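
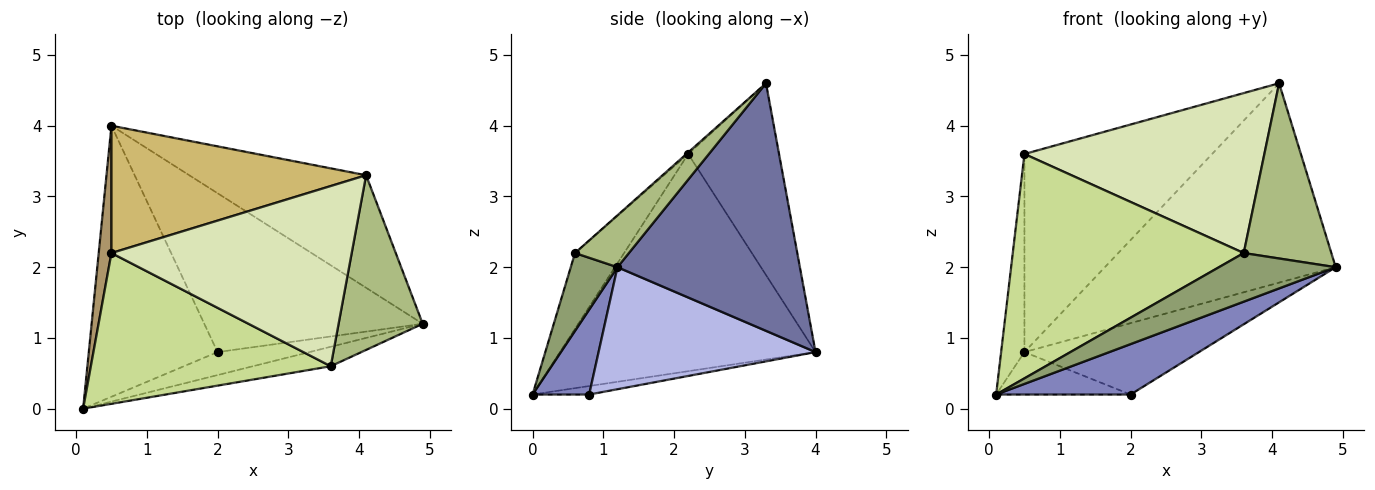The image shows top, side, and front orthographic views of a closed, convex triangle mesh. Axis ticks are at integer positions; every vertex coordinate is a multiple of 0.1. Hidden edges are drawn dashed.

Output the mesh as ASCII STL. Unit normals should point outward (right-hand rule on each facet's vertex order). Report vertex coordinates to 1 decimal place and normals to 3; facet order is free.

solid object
 facet normal 0.567 0.717 -0.405
  outer loop
   vertex 4.1 3.3 4.6
   vertex 4.9 1.2 2.0
   vertex 0.5 4.0 0.8
  endloop
 endfacet
 facet normal 0.358 -0.850 -0.388
  outer loop
   vertex 2.0 0.8 0.2
   vertex 4.9 1.2 2.0
   vertex 0.1 0.0 0.2
  endloop
 endfacet
 facet normal -0.065 0.154 -0.986
  outer loop
   vertex 2.0 0.8 0.2
   vertex 0.1 0.0 0.2
   vertex 0.5 4.0 0.8
  endloop
 endfacet
 facet normal 0.454 0.365 -0.813
  outer loop
   vertex 2.0 0.8 0.2
   vertex 0.5 4.0 0.8
   vertex 4.9 1.2 2.0
  endloop
 endfacet
 facet normal 0.348 -0.870 -0.348
  outer loop
   vertex 3.6 0.6 2.2
   vertex 0.1 0.0 0.2
   vertex 4.9 1.2 2.0
  endloop
 endfacet
 facet normal 0.399 -0.649 0.647
  outer loop
   vertex 3.6 0.6 2.2
   vertex 4.9 1.2 2.0
   vertex 4.1 3.3 4.6
  endloop
 endfacet
 facet normal -0.174 -0.817 0.549
  outer loop
   vertex 0.5 2.2 3.6
   vertex 0.1 0.0 0.2
   vertex 3.6 0.6 2.2
  endloop
 endfacet
 facet normal -0.005 -0.664 0.748
  outer loop
   vertex 0.5 2.2 3.6
   vertex 3.6 0.6 2.2
   vertex 4.1 3.3 4.6
  endloop
 endfacet
 facet normal -0.994 0.091 0.058
  outer loop
   vertex 0.5 2.2 3.6
   vertex 0.5 4.0 0.8
   vertex 0.1 0.0 0.2
  endloop
 endfacet
 facet normal -0.377 0.779 0.501
  outer loop
   vertex 0.5 2.2 3.6
   vertex 4.1 3.3 4.6
   vertex 0.5 4.0 0.8
  endloop
 endfacet
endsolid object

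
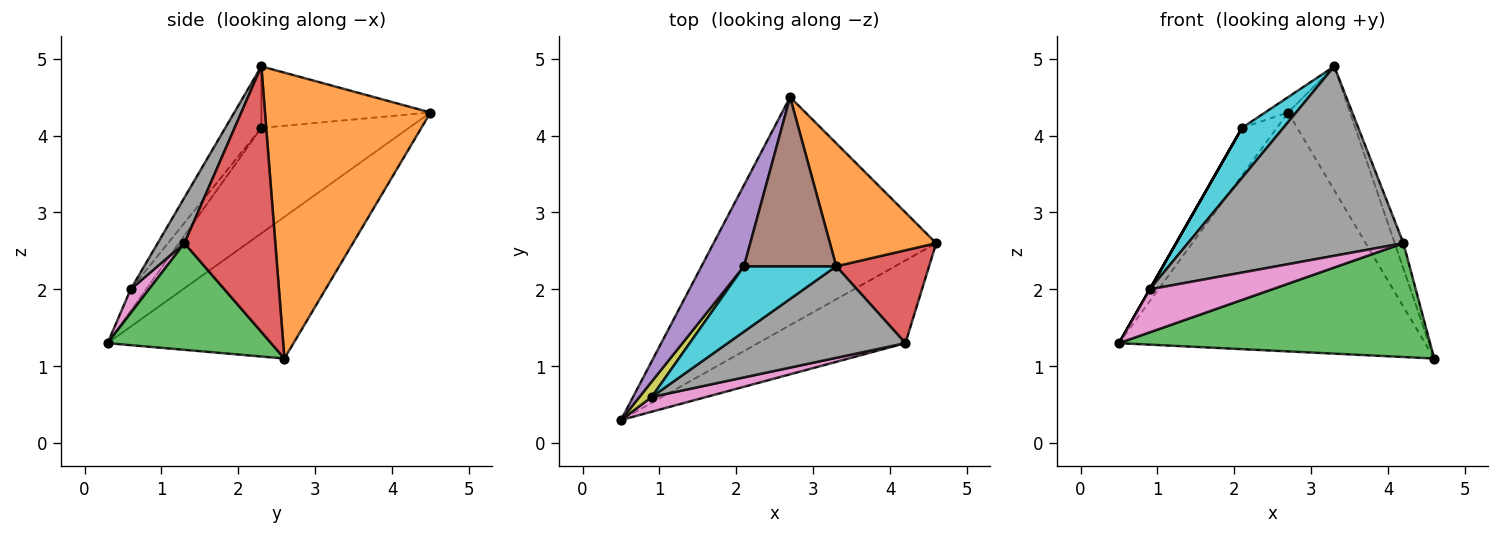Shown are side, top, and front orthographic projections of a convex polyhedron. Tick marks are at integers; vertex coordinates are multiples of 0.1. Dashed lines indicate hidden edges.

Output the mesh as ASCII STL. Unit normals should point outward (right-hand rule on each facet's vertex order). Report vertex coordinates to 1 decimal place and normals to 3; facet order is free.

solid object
 facet normal -0.402 0.662 -0.632
  outer loop
   vertex 2.7 4.5 4.3
   vertex 4.6 2.6 1.1
   vertex 0.5 0.3 1.3
  endloop
 endfacet
 facet normal 0.885 0.331 0.329
  outer loop
   vertex 3.3 2.3 4.9
   vertex 4.6 2.6 1.1
   vertex 2.7 4.5 4.3
  endloop
 endfacet
 facet normal 0.391 -0.745 -0.541
  outer loop
   vertex 4.2 1.3 2.6
   vertex 0.5 0.3 1.3
   vertex 4.6 2.6 1.1
  endloop
 endfacet
 facet normal 0.940 0.090 0.329
  outer loop
   vertex 4.2 1.3 2.6
   vertex 4.6 2.6 1.1
   vertex 3.3 2.3 4.9
  endloop
 endfacet
 facet normal -0.906 0.214 0.365
  outer loop
   vertex 2.1 2.3 4.1
   vertex 2.7 4.5 4.3
   vertex 0.5 0.3 1.3
  endloop
 endfacet
 facet normal -0.553 0.075 0.830
  outer loop
   vertex 2.1 2.3 4.1
   vertex 3.3 2.3 4.9
   vertex 2.7 4.5 4.3
  endloop
 endfacet
 facet normal 0.140 -0.937 0.321
  outer loop
   vertex 0.9 0.6 2.0
   vertex 0.5 0.3 1.3
   vertex 4.2 1.3 2.6
  endloop
 endfacet
 facet normal 0.111 -0.895 0.433
  outer loop
   vertex 0.9 0.6 2.0
   vertex 4.2 1.3 2.6
   vertex 3.3 2.3 4.9
  endloop
 endfacet
 facet normal -0.868 0.000 0.496
  outer loop
   vertex 0.9 0.6 2.0
   vertex 2.1 2.3 4.1
   vertex 0.5 0.3 1.3
  endloop
 endfacet
 facet normal -0.468 -0.537 0.702
  outer loop
   vertex 0.9 0.6 2.0
   vertex 3.3 2.3 4.9
   vertex 2.1 2.3 4.1
  endloop
 endfacet
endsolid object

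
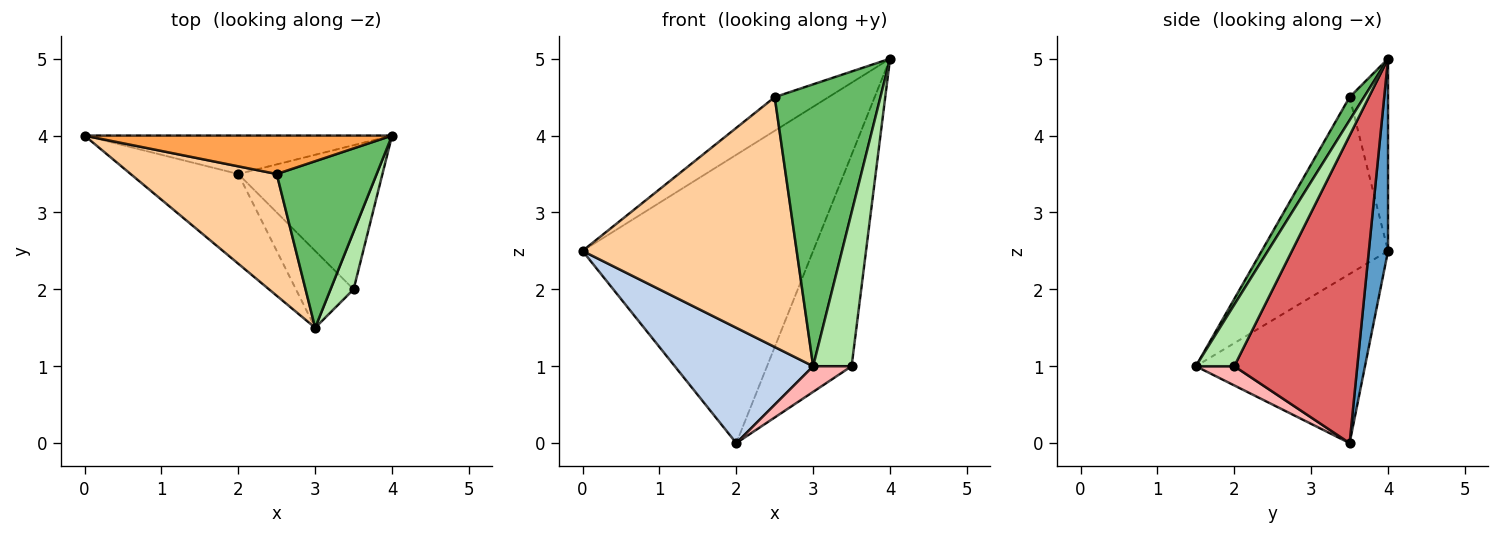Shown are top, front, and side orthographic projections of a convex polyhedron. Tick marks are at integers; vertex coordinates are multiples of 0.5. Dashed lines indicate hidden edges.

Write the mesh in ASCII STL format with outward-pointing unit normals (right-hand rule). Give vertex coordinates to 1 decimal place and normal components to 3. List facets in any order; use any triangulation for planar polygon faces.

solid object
 facet normal 0.082 0.988 -0.132
  outer loop
   vertex 2.0 3.5 0.0
   vertex 0.0 4.0 2.5
   vertex 4.0 4.0 5.0
  endloop
 endfacet
 facet normal -0.694 -0.568 -0.442
  outer loop
   vertex 2.0 3.5 0.0
   vertex 3.0 1.5 1.0
   vertex 0.0 4.0 2.5
  endloop
 endfacet
 facet normal -0.426 0.596 0.681
  outer loop
   vertex 2.5 3.5 4.5
   vertex 4.0 4.0 5.0
   vertex 0.0 4.0 2.5
  endloop
 endfacet
 facet normal -0.468 -0.794 0.387
  outer loop
   vertex 2.5 3.5 4.5
   vertex 0.0 4.0 2.5
   vertex 3.0 1.5 1.0
  endloop
 endfacet
 facet normal 0.117 -0.855 0.505
  outer loop
   vertex 2.5 3.5 4.5
   vertex 3.0 1.5 1.0
   vertex 4.0 4.0 5.0
  endloop
 endfacet
 facet normal 0.683 -0.683 0.256
  outer loop
   vertex 3.5 2.0 1.0
   vertex 4.0 4.0 5.0
   vertex 3.0 1.5 1.0
  endloop
 endfacet
 facet normal 0.769 0.528 -0.360
  outer loop
   vertex 3.5 2.0 1.0
   vertex 2.0 3.5 0.0
   vertex 4.0 4.0 5.0
  endloop
 endfacet
 facet normal 0.302 -0.302 -0.905
  outer loop
   vertex 3.5 2.0 1.0
   vertex 3.0 1.5 1.0
   vertex 2.0 3.5 0.0
  endloop
 endfacet
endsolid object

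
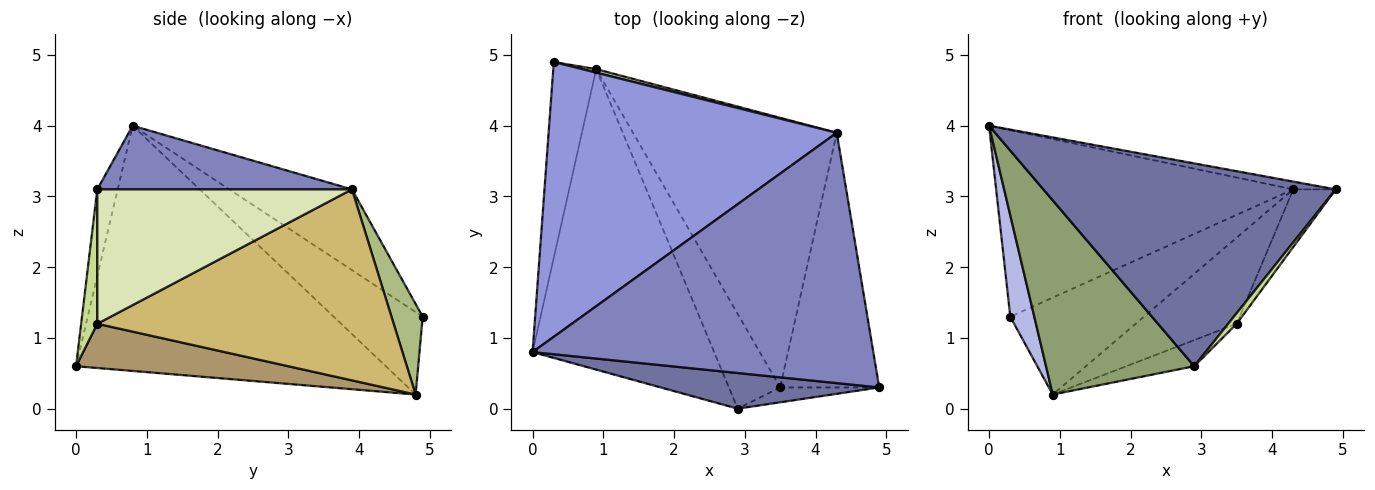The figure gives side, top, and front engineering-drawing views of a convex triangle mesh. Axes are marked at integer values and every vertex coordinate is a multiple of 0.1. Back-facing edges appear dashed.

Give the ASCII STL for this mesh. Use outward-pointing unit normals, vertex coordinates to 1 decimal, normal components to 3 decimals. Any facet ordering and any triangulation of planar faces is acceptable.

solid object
 facet normal -0.069 -0.983 0.173
  outer loop
   vertex 2.9 0.0 0.6
   vertex 4.9 0.3 3.1
   vertex 0.0 0.8 4.0
  endloop
 endfacet
 facet normal 0.184 0.031 0.983
  outer loop
   vertex 4.3 3.9 3.1
   vertex 0.0 0.8 4.0
   vertex 4.9 0.3 3.1
  endloop
 endfacet
 facet normal -0.226 0.547 0.806
  outer loop
   vertex 4.3 3.9 3.1
   vertex 0.3 4.9 1.3
   vertex 0.0 0.8 4.0
  endloop
 endfacet
 facet normal -0.863 -0.233 -0.449
  outer loop
   vertex 0.9 4.8 0.2
   vertex 0.0 0.8 4.0
   vertex 0.3 4.9 1.3
  endloop
 endfacet
 facet normal -0.750 -0.359 -0.555
  outer loop
   vertex 0.9 4.8 0.2
   vertex 2.9 0.0 0.6
   vertex 0.0 0.8 4.0
  endloop
 endfacet
 facet normal 0.227 0.973 0.036
  outer loop
   vertex 0.9 4.8 0.2
   vertex 0.3 4.9 1.3
   vertex 4.3 3.9 3.1
  endloop
 endfacet
 facet normal 0.741 -0.390 -0.546
  outer loop
   vertex 3.5 0.3 1.2
   vertex 4.9 0.3 3.1
   vertex 2.9 0.0 0.6
  endloop
 endfacet
 facet normal 0.798 0.133 -0.588
  outer loop
   vertex 3.5 0.3 1.2
   vertex 4.3 3.9 3.1
   vertex 4.9 0.3 3.1
  endloop
 endfacet
 facet normal 0.639 0.205 -0.741
  outer loop
   vertex 3.5 0.3 1.2
   vertex 2.9 0.0 0.6
   vertex 0.9 4.8 0.2
  endloop
 endfacet
 facet normal 0.666 0.227 -0.710
  outer loop
   vertex 3.5 0.3 1.2
   vertex 0.9 4.8 0.2
   vertex 4.3 3.9 3.1
  endloop
 endfacet
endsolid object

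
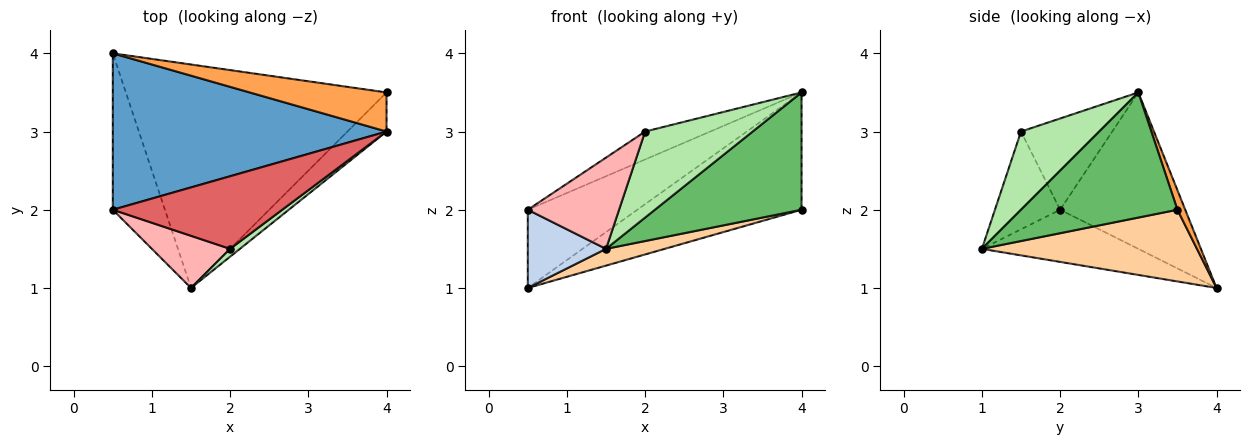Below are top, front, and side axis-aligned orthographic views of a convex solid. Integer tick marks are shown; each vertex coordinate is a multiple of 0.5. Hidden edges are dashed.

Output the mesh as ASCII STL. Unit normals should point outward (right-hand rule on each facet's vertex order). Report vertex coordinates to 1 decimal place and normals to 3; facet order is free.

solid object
 facet normal -0.455 0.398 0.796
  outer loop
   vertex 0.5 2.0 2.0
   vertex 4.0 3.0 3.5
   vertex 0.5 4.0 1.0
  endloop
 endfacet
 facet normal -0.667 -0.333 -0.667
  outer loop
   vertex 0.5 2.0 2.0
   vertex 0.5 4.0 1.0
   vertex 1.5 1.0 1.5
  endloop
 endfacet
 facet normal 0.045 0.948 0.316
  outer loop
   vertex 4.0 3.5 2.0
   vertex 0.5 4.0 1.0
   vertex 4.0 3.0 3.5
  endloop
 endfacet
 facet normal 0.264 -0.072 -0.962
  outer loop
   vertex 4.0 3.5 2.0
   vertex 1.5 1.0 1.5
   vertex 0.5 4.0 1.0
  endloop
 endfacet
 facet normal 0.711 -0.667 -0.222
  outer loop
   vertex 4.0 3.5 2.0
   vertex 4.0 3.0 3.5
   vertex 1.5 1.0 1.5
  endloop
 endfacet
 facet normal 0.587 -0.807 0.073
  outer loop
   vertex 2.0 1.5 3.0
   vertex 1.5 1.0 1.5
   vertex 4.0 3.0 3.5
  endloop
 endfacet
 facet normal -0.449 0.321 0.834
  outer loop
   vertex 2.0 1.5 3.0
   vertex 4.0 3.0 3.5
   vertex 0.5 2.0 2.0
  endloop
 endfacet
 facet normal -0.527 -0.738 0.422
  outer loop
   vertex 2.0 1.5 3.0
   vertex 0.5 2.0 2.0
   vertex 1.5 1.0 1.5
  endloop
 endfacet
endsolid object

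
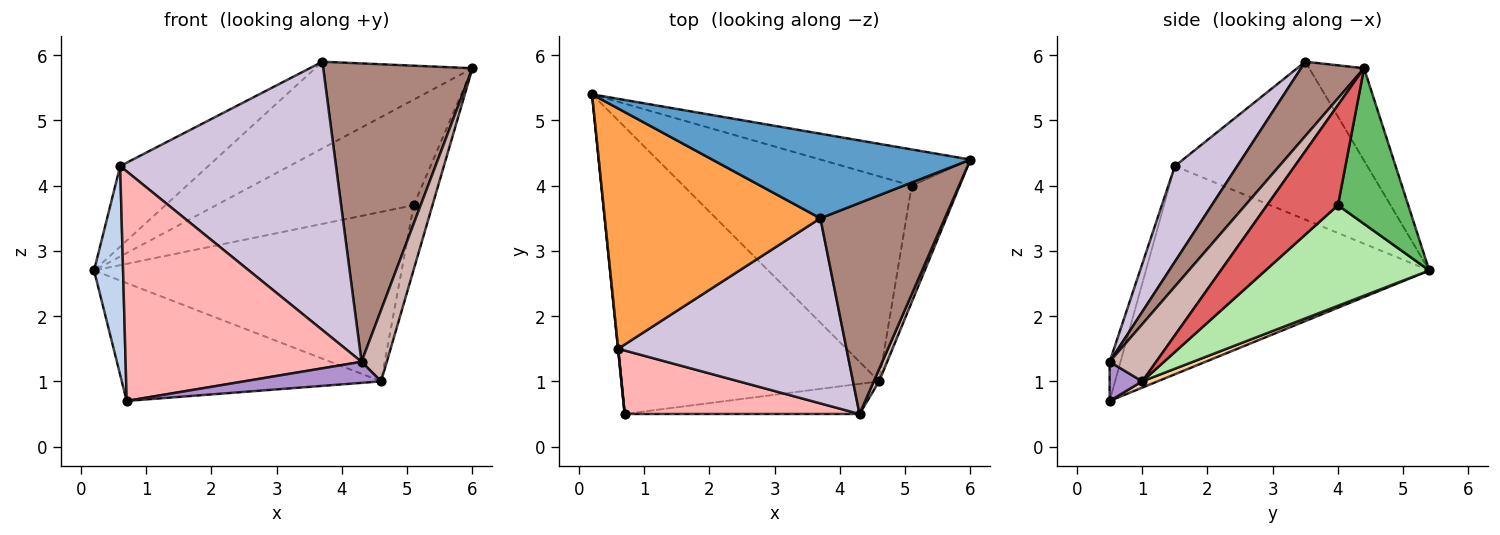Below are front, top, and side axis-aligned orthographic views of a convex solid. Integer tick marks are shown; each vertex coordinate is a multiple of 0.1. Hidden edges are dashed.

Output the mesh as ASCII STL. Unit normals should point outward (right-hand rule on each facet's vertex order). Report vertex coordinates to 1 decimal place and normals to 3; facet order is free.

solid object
 facet normal -0.242 0.695 0.677
  outer loop
   vertex 3.7 3.5 5.9
   vertex 6.0 4.4 5.8
   vertex 0.2 5.4 2.7
  endloop
 endfacet
 facet normal -0.995 -0.102 0.001
  outer loop
   vertex 0.6 1.5 4.3
   vertex 0.2 5.4 2.7
   vertex 0.7 0.5 0.7
  endloop
 endfacet
 facet normal -0.570 0.261 0.779
  outer loop
   vertex 0.6 1.5 4.3
   vertex 3.7 3.5 5.9
   vertex 0.2 5.4 2.7
  endloop
 endfacet
 facet normal 0.022 0.380 -0.925
  outer loop
   vertex 4.6 1.0 1.0
   vertex 0.7 0.5 0.7
   vertex 0.2 5.4 2.7
  endloop
 endfacet
 facet normal 0.319 0.897 -0.307
  outer loop
   vertex 5.1 4.0 3.7
   vertex 0.2 5.4 2.7
   vertex 6.0 4.4 5.8
  endloop
 endfacet
 facet normal 0.321 0.603 -0.730
  outer loop
   vertex 5.1 4.0 3.7
   vertex 4.6 1.0 1.0
   vertex 0.2 5.4 2.7
  endloop
 endfacet
 facet normal 0.877 0.232 -0.420
  outer loop
   vertex 5.1 4.0 3.7
   vertex 6.0 4.4 5.8
   vertex 4.6 1.0 1.0
  endloop
 endfacet
 facet normal -0.044 -0.963 0.266
  outer loop
   vertex 4.3 0.5 1.3
   vertex 0.6 1.5 4.3
   vertex 0.7 0.5 0.7
  endloop
 endfacet
 facet normal 0.135 -0.568 -0.812
  outer loop
   vertex 4.3 0.5 1.3
   vertex 0.7 0.5 0.7
   vertex 4.6 1.0 1.0
  endloop
 endfacet
 facet normal 0.231 -0.801 0.552
  outer loop
   vertex 4.3 0.5 1.3
   vertex 3.7 3.5 5.9
   vertex 0.6 1.5 4.3
  endloop
 endfacet
 facet normal 0.326 -0.772 0.546
  outer loop
   vertex 4.3 0.5 1.3
   vertex 6.0 4.4 5.8
   vertex 3.7 3.5 5.9
  endloop
 endfacet
 facet normal 0.876 -0.476 0.082
  outer loop
   vertex 4.3 0.5 1.3
   vertex 4.6 1.0 1.0
   vertex 6.0 4.4 5.8
  endloop
 endfacet
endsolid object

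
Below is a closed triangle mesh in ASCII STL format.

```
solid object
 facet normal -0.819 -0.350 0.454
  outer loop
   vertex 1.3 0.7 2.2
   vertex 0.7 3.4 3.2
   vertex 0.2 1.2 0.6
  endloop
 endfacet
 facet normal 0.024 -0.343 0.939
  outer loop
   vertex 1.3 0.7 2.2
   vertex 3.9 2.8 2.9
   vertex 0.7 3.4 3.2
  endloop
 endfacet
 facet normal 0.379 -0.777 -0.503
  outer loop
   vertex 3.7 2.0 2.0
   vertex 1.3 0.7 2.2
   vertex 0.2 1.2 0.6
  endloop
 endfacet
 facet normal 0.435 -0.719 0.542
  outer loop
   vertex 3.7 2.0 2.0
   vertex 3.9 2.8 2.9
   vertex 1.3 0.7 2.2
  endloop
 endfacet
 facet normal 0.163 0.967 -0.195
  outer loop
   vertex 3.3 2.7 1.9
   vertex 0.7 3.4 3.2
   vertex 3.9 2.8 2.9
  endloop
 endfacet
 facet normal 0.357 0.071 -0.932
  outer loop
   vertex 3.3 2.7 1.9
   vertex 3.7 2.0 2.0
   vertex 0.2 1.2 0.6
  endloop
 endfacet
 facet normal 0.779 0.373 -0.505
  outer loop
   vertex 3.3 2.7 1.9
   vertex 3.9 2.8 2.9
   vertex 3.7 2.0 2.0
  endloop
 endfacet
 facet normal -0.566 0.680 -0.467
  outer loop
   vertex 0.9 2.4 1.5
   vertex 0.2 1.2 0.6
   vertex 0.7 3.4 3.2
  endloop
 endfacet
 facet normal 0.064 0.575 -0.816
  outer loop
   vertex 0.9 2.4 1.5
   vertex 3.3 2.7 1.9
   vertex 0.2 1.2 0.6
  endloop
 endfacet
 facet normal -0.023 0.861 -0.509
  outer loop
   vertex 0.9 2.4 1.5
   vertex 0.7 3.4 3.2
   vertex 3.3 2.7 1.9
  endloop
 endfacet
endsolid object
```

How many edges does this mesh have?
15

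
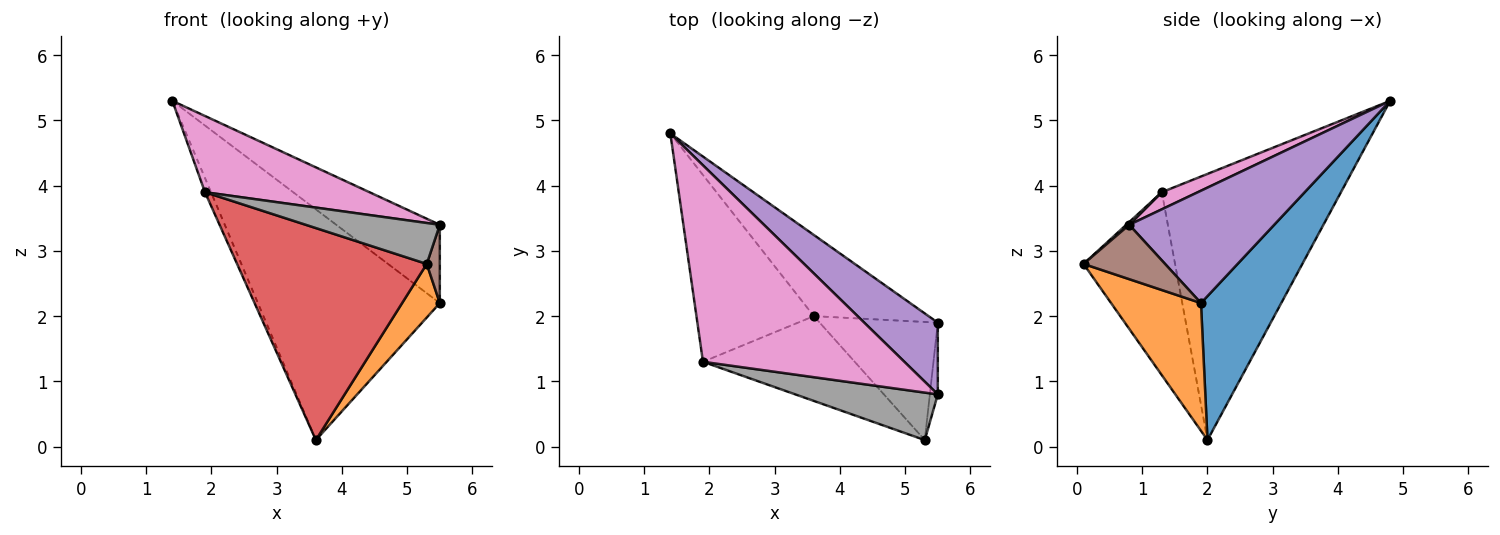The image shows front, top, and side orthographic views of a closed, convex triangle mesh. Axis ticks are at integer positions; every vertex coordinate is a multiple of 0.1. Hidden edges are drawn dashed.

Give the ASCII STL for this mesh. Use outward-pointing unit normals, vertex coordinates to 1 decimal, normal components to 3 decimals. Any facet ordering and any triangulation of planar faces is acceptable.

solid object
 facet normal 0.384 0.871 -0.306
  outer loop
   vertex 3.6 2.0 0.1
   vertex 1.4 4.8 5.3
   vertex 5.5 1.9 2.2
  endloop
 endfacet
 facet normal 0.702 -0.294 -0.649
  outer loop
   vertex 3.6 2.0 0.1
   vertex 5.5 1.9 2.2
   vertex 5.3 0.1 2.8
  endloop
 endfacet
 facet normal -0.914 0.031 -0.403
  outer loop
   vertex 1.9 1.3 3.9
   vertex 1.4 4.8 5.3
   vertex 3.6 2.0 0.1
  endloop
 endfacet
 facet normal -0.409 -0.847 -0.339
  outer loop
   vertex 1.9 1.3 3.9
   vertex 3.6 2.0 0.1
   vertex 5.3 0.1 2.8
  endloop
 endfacet
 facet normal 0.718 0.513 0.470
  outer loop
   vertex 5.5 0.8 3.4
   vertex 5.5 1.9 2.2
   vertex 1.4 4.8 5.3
  endloop
 endfacet
 facet normal 0.977 -0.156 -0.143
  outer loop
   vertex 5.5 0.8 3.4
   vertex 5.3 0.1 2.8
   vertex 5.5 1.9 2.2
  endloop
 endfacet
 facet normal 0.079 -0.360 0.929
  outer loop
   vertex 5.5 0.8 3.4
   vertex 1.4 4.8 5.3
   vertex 1.9 1.3 3.9
  endloop
 endfacet
 facet normal 0.014 -0.653 0.757
  outer loop
   vertex 5.5 0.8 3.4
   vertex 1.9 1.3 3.9
   vertex 5.3 0.1 2.8
  endloop
 endfacet
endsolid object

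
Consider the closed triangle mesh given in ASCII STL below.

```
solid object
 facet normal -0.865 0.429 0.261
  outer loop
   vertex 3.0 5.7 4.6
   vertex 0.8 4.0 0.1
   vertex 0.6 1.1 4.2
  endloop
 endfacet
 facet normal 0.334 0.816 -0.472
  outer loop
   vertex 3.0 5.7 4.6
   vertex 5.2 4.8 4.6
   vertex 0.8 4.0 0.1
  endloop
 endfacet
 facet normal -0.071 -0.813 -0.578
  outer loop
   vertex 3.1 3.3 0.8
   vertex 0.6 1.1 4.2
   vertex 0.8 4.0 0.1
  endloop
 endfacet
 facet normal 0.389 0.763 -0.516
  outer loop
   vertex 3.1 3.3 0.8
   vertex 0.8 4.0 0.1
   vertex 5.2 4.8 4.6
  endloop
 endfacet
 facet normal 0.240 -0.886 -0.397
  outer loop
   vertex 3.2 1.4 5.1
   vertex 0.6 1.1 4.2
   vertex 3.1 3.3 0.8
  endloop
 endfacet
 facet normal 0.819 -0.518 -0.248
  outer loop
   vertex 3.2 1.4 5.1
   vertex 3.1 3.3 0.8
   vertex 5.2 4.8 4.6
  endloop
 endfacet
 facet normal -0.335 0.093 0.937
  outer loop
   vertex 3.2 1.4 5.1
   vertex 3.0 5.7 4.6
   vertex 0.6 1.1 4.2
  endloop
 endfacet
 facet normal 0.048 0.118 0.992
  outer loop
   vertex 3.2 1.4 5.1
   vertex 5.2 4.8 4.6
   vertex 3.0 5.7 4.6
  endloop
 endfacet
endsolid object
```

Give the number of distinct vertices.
6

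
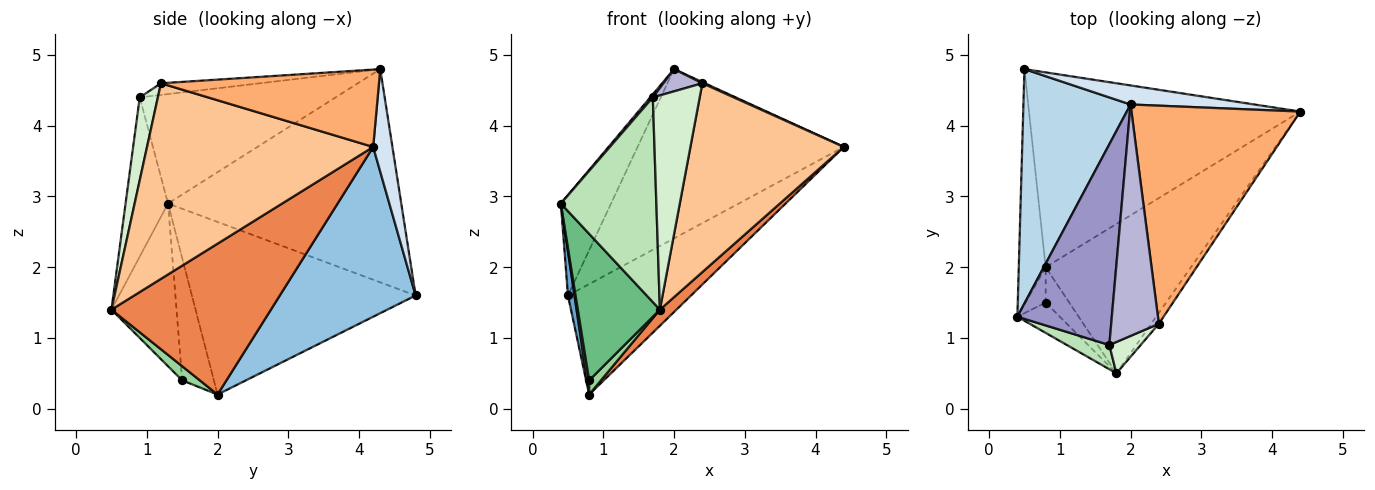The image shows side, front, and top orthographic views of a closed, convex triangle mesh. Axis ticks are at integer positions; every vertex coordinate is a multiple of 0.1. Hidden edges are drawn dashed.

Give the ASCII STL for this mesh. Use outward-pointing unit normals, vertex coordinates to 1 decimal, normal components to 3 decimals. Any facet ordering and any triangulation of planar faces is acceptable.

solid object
 facet normal -0.988 -0.029 -0.154
  outer loop
   vertex 0.8 2.0 0.2
   vertex 0.4 1.3 2.9
   vertex 0.5 4.8 1.6
  endloop
 endfacet
 facet normal 0.478 0.433 -0.764
  outer loop
   vertex 0.8 2.0 0.2
   vertex 0.5 4.8 1.6
   vertex 4.4 4.2 3.7
  endloop
 endfacet
 facet normal -0.878 0.189 0.441
  outer loop
   vertex 2.0 4.3 4.8
   vertex 0.5 4.8 1.6
   vertex 0.4 1.3 2.9
  endloop
 endfacet
 facet normal 0.092 0.989 0.111
  outer loop
   vertex 2.0 4.3 4.8
   vertex 4.4 4.2 3.7
   vertex 0.5 4.8 1.6
  endloop
 endfacet
 facet normal 0.718 -0.075 -0.692
  outer loop
   vertex 1.8 0.5 1.4
   vertex 0.8 2.0 0.2
   vertex 4.4 4.2 3.7
  endloop
 endfacet
 facet normal 0.416 -0.005 0.909
  outer loop
   vertex 2.4 1.2 4.6
   vertex 4.4 4.2 3.7
   vertex 2.0 4.3 4.8
  endloop
 endfacet
 facet normal 0.827 -0.561 -0.032
  outer loop
   vertex 2.4 1.2 4.6
   vertex 1.8 0.5 1.4
   vertex 4.4 4.2 3.7
  endloop
 endfacet
 facet normal -0.985 -0.065 -0.163
  outer loop
   vertex 0.8 1.5 0.4
   vertex 0.4 1.3 2.9
   vertex 0.8 2.0 0.2
  endloop
 endfacet
 facet normal -0.613 -0.773 -0.160
  outer loop
   vertex 0.8 1.5 0.4
   vertex 1.8 0.5 1.4
   vertex 0.4 1.3 2.9
  endloop
 endfacet
 facet normal 0.487 -0.324 -0.811
  outer loop
   vertex 0.8 1.5 0.4
   vertex 0.8 2.0 0.2
   vertex 1.8 0.5 1.4
  endloop
 endfacet
 facet normal -0.404 -0.908 0.108
  outer loop
   vertex 1.7 0.9 4.4
   vertex 0.4 1.3 2.9
   vertex 1.8 0.5 1.4
  endloop
 endfacet
 facet normal 0.357 -0.924 0.135
  outer loop
   vertex 1.7 0.9 4.4
   vertex 1.8 0.5 1.4
   vertex 2.4 1.2 4.6
  endloop
 endfacet
 facet normal -0.757 -0.010 0.653
  outer loop
   vertex 1.7 0.9 4.4
   vertex 2.0 4.3 4.8
   vertex 0.4 1.3 2.9
  endloop
 endfacet
 facet normal -0.237 -0.093 0.967
  outer loop
   vertex 1.7 0.9 4.4
   vertex 2.4 1.2 4.6
   vertex 2.0 4.3 4.8
  endloop
 endfacet
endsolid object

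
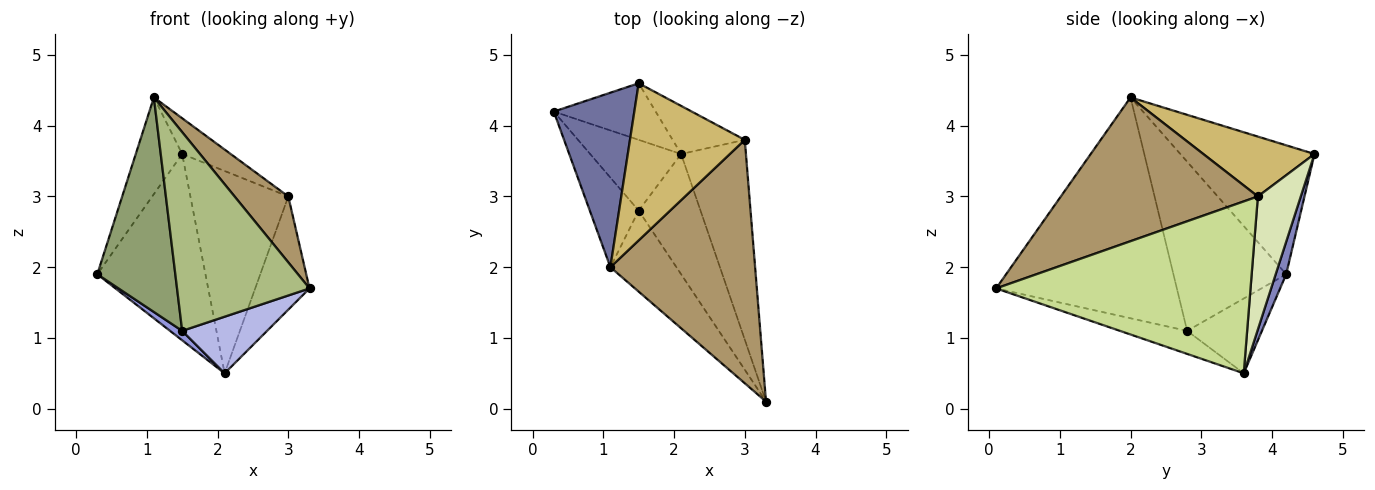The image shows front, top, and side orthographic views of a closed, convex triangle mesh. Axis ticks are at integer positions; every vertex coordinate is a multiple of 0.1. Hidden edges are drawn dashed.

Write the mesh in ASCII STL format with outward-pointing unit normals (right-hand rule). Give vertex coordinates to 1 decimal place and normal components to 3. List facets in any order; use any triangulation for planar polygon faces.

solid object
 facet normal -0.814 0.282 0.508
  outer loop
   vertex 1.1 2.0 4.4
   vertex 1.5 4.6 3.6
   vertex 0.3 4.2 1.9
  endloop
 endfacet
 facet normal 0.092 0.953 -0.289
  outer loop
   vertex 2.1 3.6 0.5
   vertex 0.3 4.2 1.9
   vertex 1.5 4.6 3.6
  endloop
 endfacet
 facet normal -0.632 -0.102 -0.768
  outer loop
   vertex 1.5 2.8 1.1
   vertex 0.3 4.2 1.9
   vertex 2.1 3.6 0.5
  endloop
 endfacet
 facet normal -0.319 -0.403 -0.857
  outer loop
   vertex 1.5 2.8 1.1
   vertex 2.1 3.6 0.5
   vertex 3.3 0.1 1.7
  endloop
 endfacet
 facet normal -0.800 -0.554 -0.231
  outer loop
   vertex 1.5 2.8 1.1
   vertex 1.1 2.0 4.4
   vertex 0.3 4.2 1.9
  endloop
 endfacet
 facet normal -0.784 -0.575 -0.234
  outer loop
   vertex 1.5 2.8 1.1
   vertex 3.3 0.1 1.7
   vertex 1.1 2.0 4.4
  endloop
 endfacet
 facet normal 0.918 0.196 -0.346
  outer loop
   vertex 3.0 3.8 3.0
   vertex 3.3 0.1 1.7
   vertex 2.1 3.6 0.5
  endloop
 endfacet
 facet normal 0.392 0.895 -0.213
  outer loop
   vertex 3.0 3.8 3.0
   vertex 2.1 3.6 0.5
   vertex 1.5 4.6 3.6
  endloop
 endfacet
 facet normal 0.692 -0.189 0.697
  outer loop
   vertex 3.0 3.8 3.0
   vertex 1.1 2.0 4.4
   vertex 3.3 0.1 1.7
  endloop
 endfacet
 facet normal 0.453 0.198 0.869
  outer loop
   vertex 3.0 3.8 3.0
   vertex 1.5 4.6 3.6
   vertex 1.1 2.0 4.4
  endloop
 endfacet
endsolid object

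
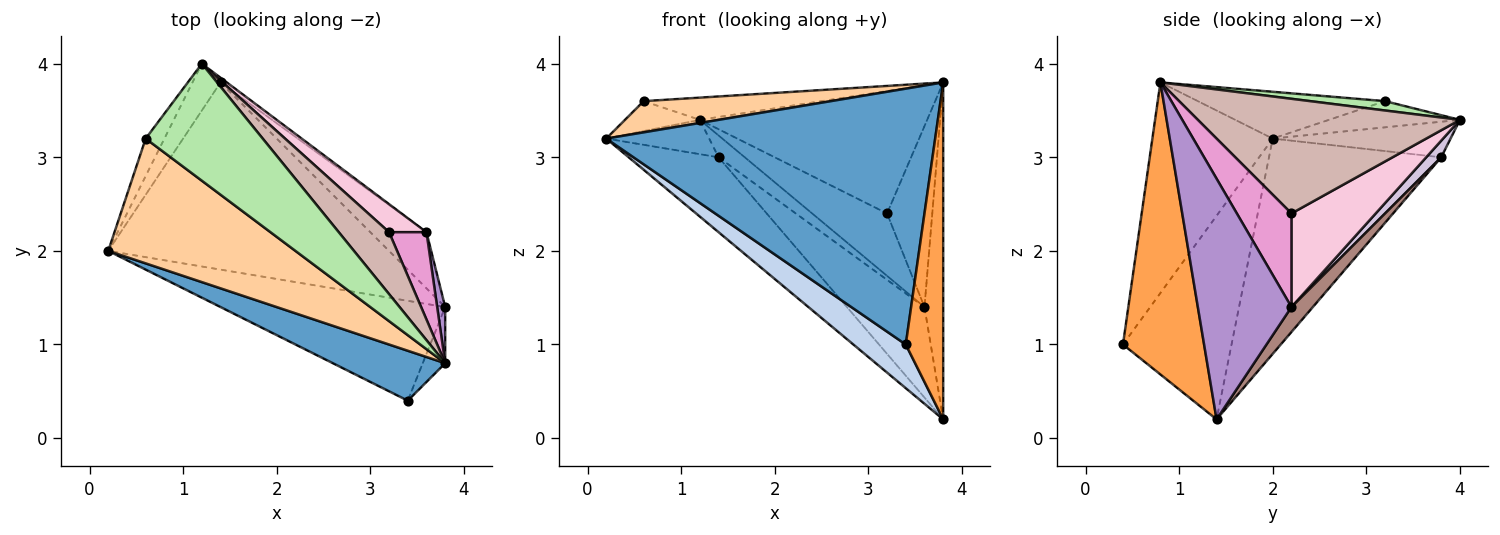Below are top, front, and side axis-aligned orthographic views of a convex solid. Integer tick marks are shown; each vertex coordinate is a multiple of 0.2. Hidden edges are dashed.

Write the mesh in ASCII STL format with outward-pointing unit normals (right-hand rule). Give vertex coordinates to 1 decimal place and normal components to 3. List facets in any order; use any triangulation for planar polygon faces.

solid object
 facet normal -0.338 -0.924 0.180
  outer loop
   vertex 3.4 0.4 1.0
   vertex 3.8 0.8 3.8
   vertex 0.2 2.0 3.2
  endloop
 endfacet
 facet normal -0.639 -0.308 -0.705
  outer loop
   vertex 3.4 0.4 1.0
   vertex 0.2 2.0 3.2
   vertex 3.8 1.4 0.2
  endloop
 endfacet
 facet normal 0.906 -0.418 -0.070
  outer loop
   vertex 3.4 0.4 1.0
   vertex 3.8 1.4 0.2
   vertex 3.8 0.8 3.8
  endloop
 endfacet
 facet normal -0.236 -0.236 0.943
  outer loop
   vertex 0.6 3.2 3.6
   vertex 0.2 2.0 3.2
   vertex 3.8 0.8 3.8
  endloop
 endfacet
 facet normal -0.738 0.422 -0.527
  outer loop
   vertex 0.6 3.2 3.6
   vertex 1.2 4.0 3.4
   vertex 0.2 2.0 3.2
  endloop
 endfacet
 facet normal 0.078 0.186 0.979
  outer loop
   vertex 0.6 3.2 3.6
   vertex 3.8 0.8 3.8
   vertex 1.2 4.0 3.4
  endloop
 endfacet
 facet normal -0.715 0.414 -0.564
  outer loop
   vertex 1.4 3.8 3.0
   vertex 0.2 2.0 3.2
   vertex 1.2 4.0 3.4
  endloop
 endfacet
 facet normal -0.580 0.303 -0.756
  outer loop
   vertex 1.4 3.8 3.0
   vertex 3.8 1.4 0.2
   vertex 0.2 2.0 3.2
  endloop
 endfacet
 facet normal 0.980 0.196 0.033
  outer loop
   vertex 3.6 2.2 1.4
   vertex 3.8 0.8 3.8
   vertex 3.8 1.4 0.2
  endloop
 endfacet
 facet normal 0.488 0.854 -0.183
  outer loop
   vertex 3.6 2.2 1.4
   vertex 1.4 3.8 3.0
   vertex 1.2 4.0 3.4
  endloop
 endfacet
 facet normal 0.228 0.827 -0.513
  outer loop
   vertex 3.6 2.2 1.4
   vertex 3.8 1.4 0.2
   vertex 1.4 3.8 3.0
  endloop
 endfacet
 facet normal 0.717 0.622 0.315
  outer loop
   vertex 3.2 2.2 2.4
   vertex 1.2 4.0 3.4
   vertex 3.8 0.8 3.8
  endloop
 endfacet
 facet normal 0.736 0.610 0.294
  outer loop
   vertex 3.2 2.2 2.4
   vertex 3.8 0.8 3.8
   vertex 3.6 2.2 1.4
  endloop
 endfacet
 facet normal 0.716 0.637 0.286
  outer loop
   vertex 3.2 2.2 2.4
   vertex 3.6 2.2 1.4
   vertex 1.2 4.0 3.4
  endloop
 endfacet
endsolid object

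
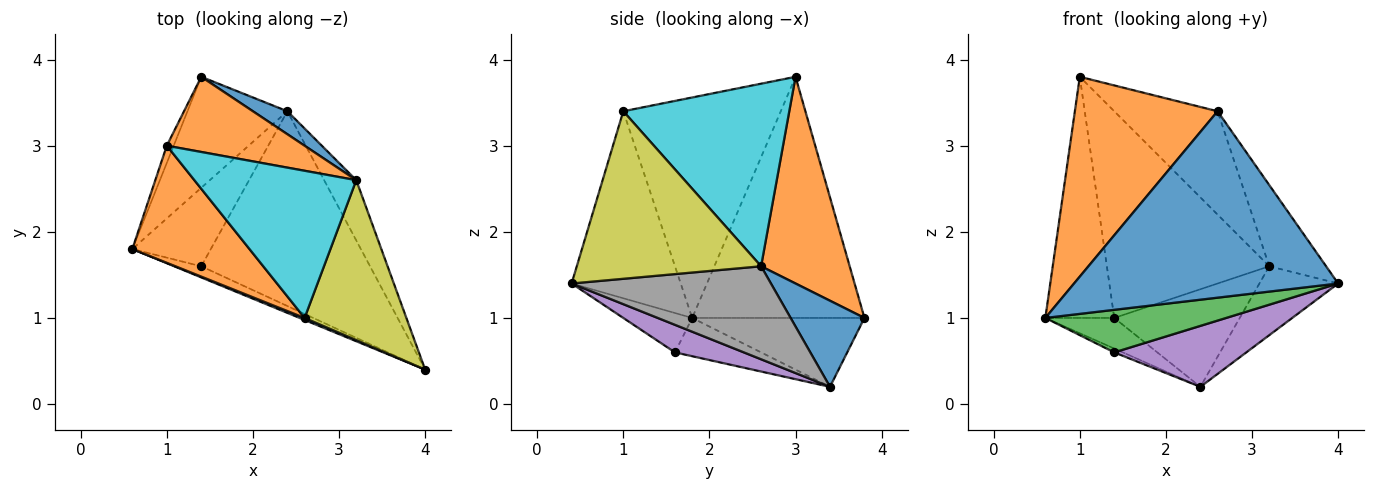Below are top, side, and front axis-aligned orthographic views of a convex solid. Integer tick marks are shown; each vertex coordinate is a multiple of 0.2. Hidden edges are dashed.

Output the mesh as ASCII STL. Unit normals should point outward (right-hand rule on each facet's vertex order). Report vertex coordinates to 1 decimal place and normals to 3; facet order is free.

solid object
 facet normal -0.382 -0.924 0.010
  outer loop
   vertex 2.6 1.0 3.4
   vertex 0.6 1.8 1.0
   vertex 4.0 0.4 1.4
  endloop
 endfacet
 facet normal -0.689 -0.625 0.366
  outer loop
   vertex 2.6 1.0 3.4
   vertex 1.0 3.0 3.8
   vertex 0.6 1.8 1.0
  endloop
 endfacet
 facet normal -0.346 -0.908 -0.238
  outer loop
   vertex 1.4 1.6 0.6
   vertex 4.0 0.4 1.4
   vertex 0.6 1.8 1.0
  endloop
 endfacet
 facet normal -0.438 0.044 -0.898
  outer loop
   vertex 1.4 1.6 0.6
   vertex 0.6 1.8 1.0
   vertex 2.4 3.4 0.2
  endloop
 endfacet
 facet normal 0.154 -0.295 -0.943
  outer loop
   vertex 1.4 1.6 0.6
   vertex 2.4 3.4 0.2
   vertex 4.0 0.4 1.4
  endloop
 endfacet
 facet normal -0.554 0.221 -0.803
  outer loop
   vertex 1.4 3.8 1.0
   vertex 2.4 3.4 0.2
   vertex 0.6 1.8 1.0
  endloop
 endfacet
 facet normal -0.928 0.371 -0.027
  outer loop
   vertex 1.4 3.8 1.0
   vertex 0.6 1.8 1.0
   vertex 1.0 3.0 3.8
  endloop
 endfacet
 facet normal 0.885 0.350 -0.306
  outer loop
   vertex 3.2 2.6 1.6
   vertex 4.0 0.4 1.4
   vertex 2.4 3.4 0.2
  endloop
 endfacet
 facet normal 0.826 0.255 0.502
  outer loop
   vertex 3.2 2.6 1.6
   vertex 2.6 1.0 3.4
   vertex 4.0 0.4 1.4
  endloop
 endfacet
 facet normal 0.678 0.422 0.601
  outer loop
   vertex 3.2 2.6 1.6
   vertex 1.0 3.0 3.8
   vertex 2.6 1.0 3.4
  endloop
 endfacet
 facet normal 0.497 0.845 0.199
  outer loop
   vertex 3.2 2.6 1.6
   vertex 2.4 3.4 0.2
   vertex 1.4 3.8 1.0
  endloop
 endfacet
 facet normal 0.456 0.836 0.304
  outer loop
   vertex 3.2 2.6 1.6
   vertex 1.4 3.8 1.0
   vertex 1.0 3.0 3.8
  endloop
 endfacet
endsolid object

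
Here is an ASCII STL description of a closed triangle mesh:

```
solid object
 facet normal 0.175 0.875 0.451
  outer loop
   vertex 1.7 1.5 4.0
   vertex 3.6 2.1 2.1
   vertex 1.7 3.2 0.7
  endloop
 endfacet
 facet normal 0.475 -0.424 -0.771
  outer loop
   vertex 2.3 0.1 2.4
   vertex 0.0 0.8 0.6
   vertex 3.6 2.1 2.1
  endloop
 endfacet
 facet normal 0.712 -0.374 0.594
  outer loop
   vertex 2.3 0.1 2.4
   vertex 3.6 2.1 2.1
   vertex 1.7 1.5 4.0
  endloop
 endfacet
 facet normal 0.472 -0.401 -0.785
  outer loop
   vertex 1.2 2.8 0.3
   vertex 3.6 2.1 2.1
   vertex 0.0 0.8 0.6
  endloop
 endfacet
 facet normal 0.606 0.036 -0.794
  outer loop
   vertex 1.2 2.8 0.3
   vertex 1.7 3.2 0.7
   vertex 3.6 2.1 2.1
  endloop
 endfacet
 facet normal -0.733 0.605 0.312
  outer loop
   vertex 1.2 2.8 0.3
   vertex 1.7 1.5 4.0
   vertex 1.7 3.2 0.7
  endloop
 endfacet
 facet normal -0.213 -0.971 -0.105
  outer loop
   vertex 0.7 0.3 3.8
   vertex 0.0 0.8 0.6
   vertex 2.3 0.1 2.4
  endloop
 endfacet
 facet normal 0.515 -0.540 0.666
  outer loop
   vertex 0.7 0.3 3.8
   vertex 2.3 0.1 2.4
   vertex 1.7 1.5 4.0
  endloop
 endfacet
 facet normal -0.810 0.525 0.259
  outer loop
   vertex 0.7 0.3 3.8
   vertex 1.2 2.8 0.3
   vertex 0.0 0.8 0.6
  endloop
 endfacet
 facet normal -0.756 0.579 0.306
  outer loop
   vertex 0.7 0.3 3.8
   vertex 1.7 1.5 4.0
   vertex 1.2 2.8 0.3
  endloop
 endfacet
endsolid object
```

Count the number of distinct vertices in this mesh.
7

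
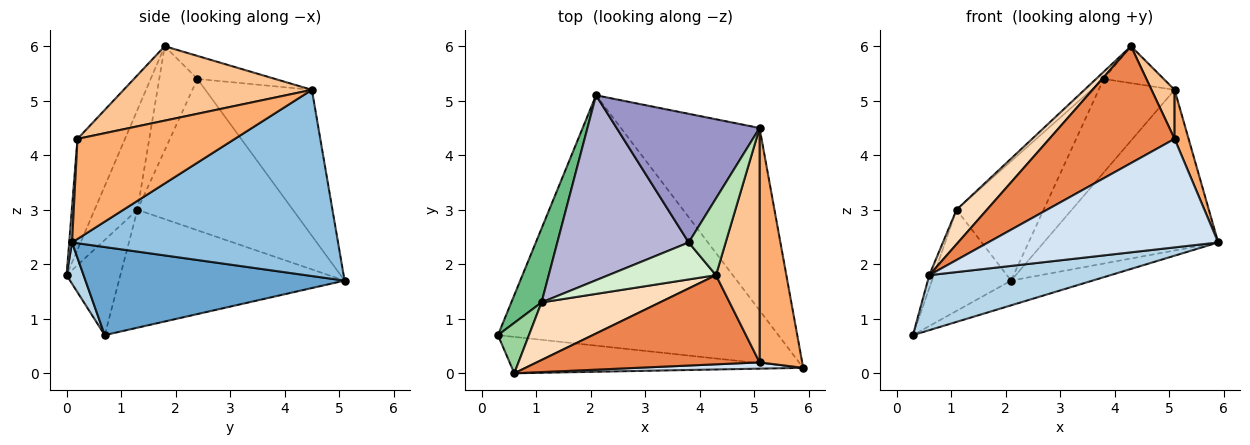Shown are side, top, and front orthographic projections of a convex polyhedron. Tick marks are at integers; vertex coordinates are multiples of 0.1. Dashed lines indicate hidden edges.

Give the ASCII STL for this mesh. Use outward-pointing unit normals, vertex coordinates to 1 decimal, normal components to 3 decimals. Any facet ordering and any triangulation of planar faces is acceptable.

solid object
 facet normal 0.298 0.094 -0.950
  outer loop
   vertex 2.1 5.1 1.7
   vertex 5.9 0.1 2.4
   vertex 0.3 0.7 0.7
  endloop
 endfacet
 facet normal 0.710 0.465 -0.529
  outer loop
   vertex 5.1 4.5 5.2
   vertex 5.9 0.1 2.4
   vertex 2.1 5.1 1.7
  endloop
 endfacet
 facet normal 0.078 -0.831 -0.550
  outer loop
   vertex 0.6 0.0 1.8
   vertex 0.3 0.7 0.7
   vertex 5.9 0.1 2.4
  endloop
 endfacet
 facet normal 0.012 -0.998 0.058
  outer loop
   vertex 5.1 0.2 4.3
   vertex 0.6 0.0 1.8
   vertex 5.9 0.1 2.4
  endloop
 endfacet
 facet normal -0.289 -0.761 0.581
  outer loop
   vertex 5.1 0.2 4.3
   vertex 4.3 1.8 6.0
   vertex 0.6 0.0 1.8
  endloop
 endfacet
 facet normal 0.917 -0.082 0.390
  outer loop
   vertex 5.1 0.2 4.3
   vertex 5.9 0.1 2.4
   vertex 5.1 4.5 5.2
  endloop
 endfacet
 facet normal 0.858 -0.105 0.503
  outer loop
   vertex 5.1 0.2 4.3
   vertex 5.1 4.5 5.2
   vertex 4.3 1.8 6.0
  endloop
 endfacet
 facet normal -0.587 -0.416 0.695
  outer loop
   vertex 1.1 1.3 3.0
   vertex 0.6 0.0 1.8
   vertex 4.3 1.8 6.0
  endloop
 endfacet
 facet normal -0.917 0.322 0.235
  outer loop
   vertex 1.1 1.3 3.0
   vertex 2.1 5.1 1.7
   vertex 0.3 0.7 0.7
  endloop
 endfacet
 facet normal -0.948 0.079 0.309
  outer loop
   vertex 1.1 1.3 3.0
   vertex 0.3 0.7 0.7
   vertex 0.6 0.0 1.8
  endloop
 endfacet
 facet normal -0.490 0.378 0.786
  outer loop
   vertex 3.8 2.4 5.4
   vertex 4.3 1.8 6.0
   vertex 5.1 4.5 5.2
  endloop
 endfacet
 facet normal -0.689 0.138 0.712
  outer loop
   vertex 3.8 2.4 5.4
   vertex 1.1 1.3 3.0
   vertex 4.3 1.8 6.0
  endloop
 endfacet
 facet normal -0.637 0.454 0.624
  outer loop
   vertex 3.8 2.4 5.4
   vertex 5.1 4.5 5.2
   vertex 2.1 5.1 1.7
  endloop
 endfacet
 facet normal -0.695 0.390 0.604
  outer loop
   vertex 3.8 2.4 5.4
   vertex 2.1 5.1 1.7
   vertex 1.1 1.3 3.0
  endloop
 endfacet
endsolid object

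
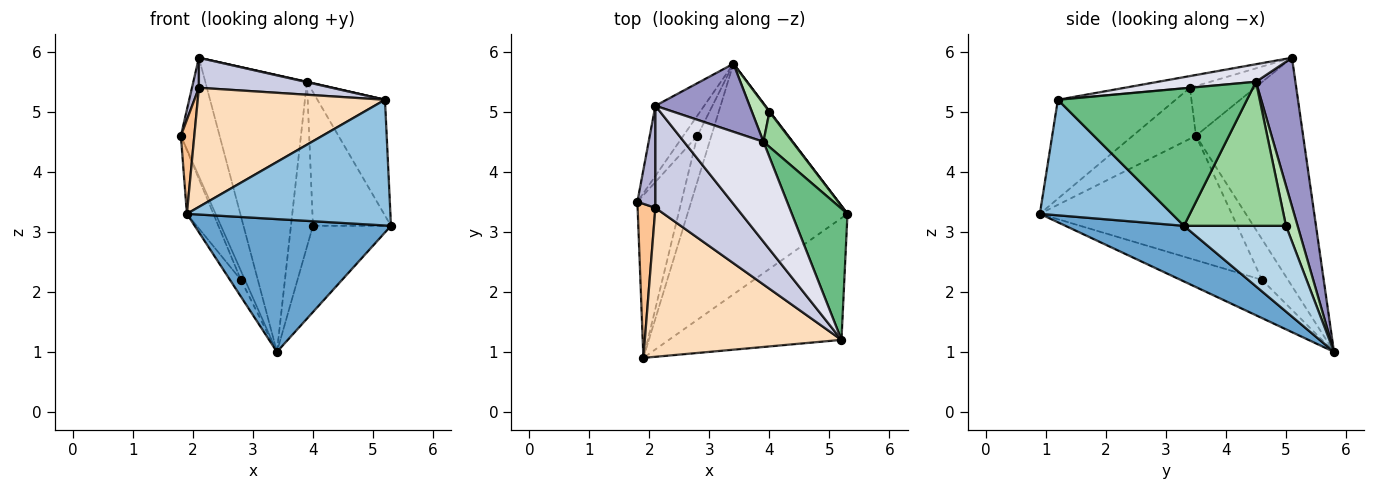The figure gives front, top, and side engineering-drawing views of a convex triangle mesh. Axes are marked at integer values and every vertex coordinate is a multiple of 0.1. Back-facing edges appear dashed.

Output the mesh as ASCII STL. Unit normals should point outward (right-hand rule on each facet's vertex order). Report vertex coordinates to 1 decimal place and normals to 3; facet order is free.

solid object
 facet normal 0.288 -0.478 -0.830
  outer loop
   vertex 3.4 5.8 1.0
   vertex 5.3 3.3 3.1
   vertex 1.9 0.9 3.3
  endloop
 endfacet
 facet normal 0.422 -0.651 -0.631
  outer loop
   vertex 5.2 1.2 5.2
   vertex 1.9 0.9 3.3
   vertex 5.3 3.3 3.1
  endloop
 endfacet
 facet normal 0.794 0.607 0.004
  outer loop
   vertex 4.0 5.0 3.1
   vertex 5.3 3.3 3.1
   vertex 3.4 5.8 1.0
  endloop
 endfacet
 facet normal -0.935 0.129 -0.330
  outer loop
   vertex 2.8 4.6 2.2
   vertex 1.9 0.9 3.3
   vertex 1.8 3.5 4.6
  endloop
 endfacet
 facet normal -0.935 0.144 -0.324
  outer loop
   vertex 2.8 4.6 2.2
   vertex 1.8 3.5 4.6
   vertex 3.4 5.8 1.0
  endloop
 endfacet
 facet normal -0.932 0.125 -0.340
  outer loop
   vertex 2.8 4.6 2.2
   vertex 3.4 5.8 1.0
   vertex 1.9 0.9 3.3
  endloop
 endfacet
 facet normal -0.926 -0.197 0.323
  outer loop
   vertex 2.1 3.4 5.4
   vertex 1.8 3.5 4.6
   vertex 1.9 0.9 3.3
  endloop
 endfacet
 facet normal -0.366 -0.581 0.727
  outer loop
   vertex 2.1 3.4 5.4
   vertex 1.9 0.9 3.3
   vertex 5.2 1.2 5.2
  endloop
 endfacet
 facet normal 0.880 0.314 0.356
  outer loop
   vertex 3.9 4.5 5.5
   vertex 5.2 1.2 5.2
   vertex 5.3 3.3 3.1
  endloop
 endfacet
 facet normal 0.784 0.600 0.158
  outer loop
   vertex 3.9 4.5 5.5
   vertex 5.3 3.3 3.1
   vertex 4.0 5.0 3.1
  endloop
 endfacet
 facet normal 0.457 0.867 0.200
  outer loop
   vertex 3.9 4.5 5.5
   vertex 4.0 5.0 3.1
   vertex 3.4 5.8 1.0
  endloop
 endfacet
 facet normal -0.922 0.333 -0.197
  outer loop
   vertex 2.1 5.1 5.9
   vertex 3.4 5.8 1.0
   vertex 1.8 3.5 4.6
  endloop
 endfacet
 facet normal 0.353 0.909 0.223
  outer loop
   vertex 2.1 5.1 5.9
   vertex 3.9 4.5 5.5
   vertex 3.4 5.8 1.0
  endloop
 endfacet
 facet normal -0.936 -0.100 0.338
  outer loop
   vertex 2.1 5.1 5.9
   vertex 1.8 3.5 4.6
   vertex 2.1 3.4 5.4
  endloop
 endfacet
 facet normal -0.137 -0.280 0.950
  outer loop
   vertex 2.1 5.1 5.9
   vertex 2.1 3.4 5.4
   vertex 5.2 1.2 5.2
  endloop
 endfacet
 facet normal 0.216 -0.004 0.976
  outer loop
   vertex 2.1 5.1 5.9
   vertex 5.2 1.2 5.2
   vertex 3.9 4.5 5.5
  endloop
 endfacet
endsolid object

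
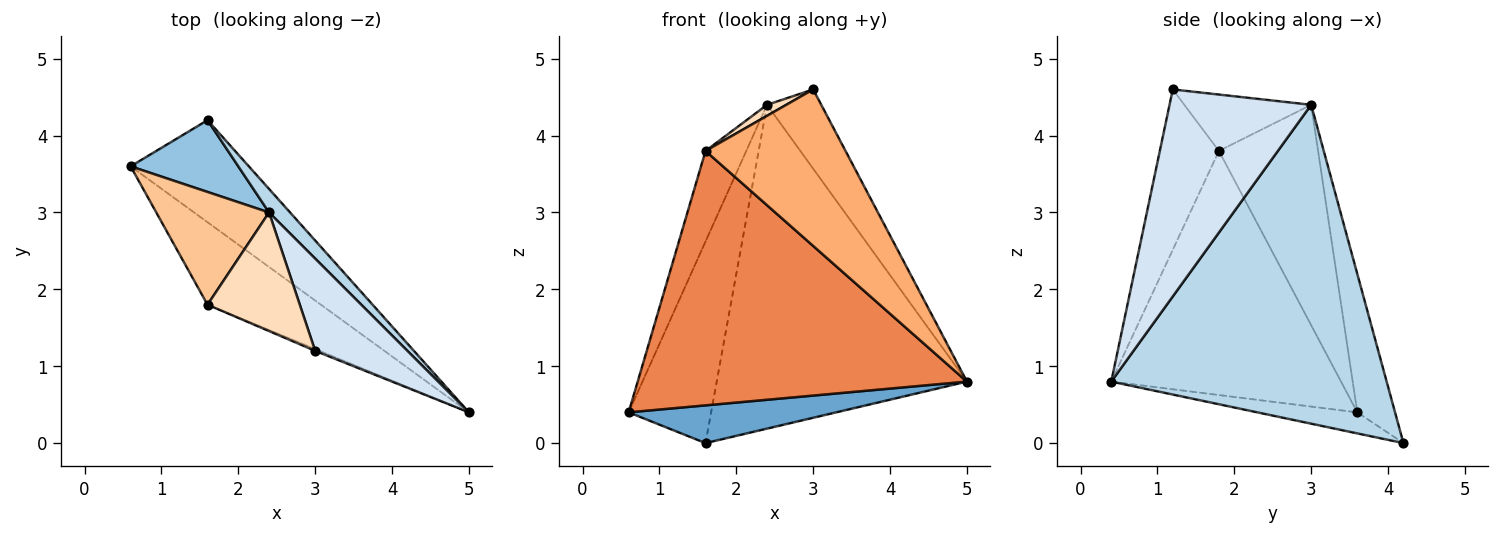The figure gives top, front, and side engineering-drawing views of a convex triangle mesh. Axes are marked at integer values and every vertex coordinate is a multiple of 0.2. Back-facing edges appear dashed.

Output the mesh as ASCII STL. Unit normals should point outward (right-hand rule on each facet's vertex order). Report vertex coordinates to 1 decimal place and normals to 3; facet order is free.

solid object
 facet normal -0.165 -0.342 -0.925
  outer loop
   vertex 1.6 4.2 0.0
   vertex 5.0 0.4 0.8
   vertex 0.6 3.6 0.4
  endloop
 endfacet
 facet normal -0.396 0.865 0.308
  outer loop
   vertex 2.4 3.0 4.4
   vertex 1.6 4.2 0.0
   vertex 0.6 3.6 0.4
  endloop
 endfacet
 facet normal 0.739 0.672 0.049
  outer loop
   vertex 2.4 3.0 4.4
   vertex 5.0 0.4 0.8
   vertex 1.6 4.2 0.0
  endloop
 endfacet
 facet normal 0.862 0.330 0.384
  outer loop
   vertex 2.4 3.0 4.4
   vertex 3.0 1.2 4.6
   vertex 5.0 0.4 0.8
  endloop
 endfacet
 facet normal -0.553 -0.793 -0.257
  outer loop
   vertex 1.6 1.8 3.8
   vertex 0.6 3.6 0.4
   vertex 5.0 0.4 0.8
  endloop
 endfacet
 facet normal -0.389 -0.921 -0.011
  outer loop
   vertex 1.6 1.8 3.8
   vertex 5.0 0.4 0.8
   vertex 3.0 1.2 4.6
  endloop
 endfacet
 facet normal -0.836 0.344 0.428
  outer loop
   vertex 1.6 1.8 3.8
   vertex 2.4 3.0 4.4
   vertex 0.6 3.6 0.4
  endloop
 endfacet
 facet normal -0.520 -0.079 0.851
  outer loop
   vertex 1.6 1.8 3.8
   vertex 3.0 1.2 4.6
   vertex 2.4 3.0 4.4
  endloop
 endfacet
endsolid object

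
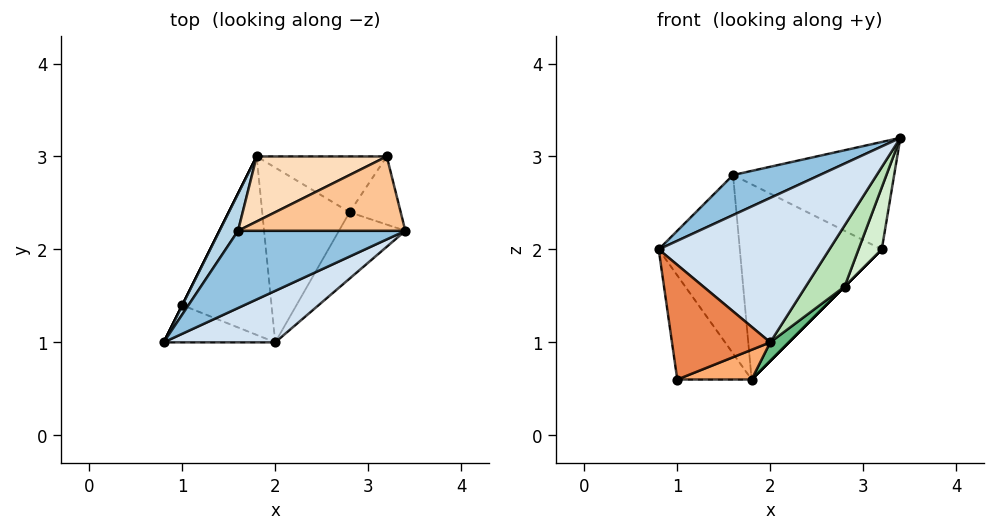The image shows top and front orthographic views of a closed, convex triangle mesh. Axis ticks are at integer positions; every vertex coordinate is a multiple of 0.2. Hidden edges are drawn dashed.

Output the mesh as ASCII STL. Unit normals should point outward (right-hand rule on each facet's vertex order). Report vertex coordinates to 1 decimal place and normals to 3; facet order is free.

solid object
 facet normal -0.894 0.447 0.000
  outer loop
   vertex 1.0 1.4 0.6
   vertex 0.8 1.0 2.0
   vertex 1.8 3.0 0.6
  endloop
 endfacet
 facet normal -0.194 -0.452 0.871
  outer loop
   vertex 1.6 2.2 2.8
   vertex 0.8 1.0 2.0
   vertex 3.4 2.2 3.2
  endloop
 endfacet
 facet normal -0.858 0.502 0.105
  outer loop
   vertex 1.6 2.2 2.8
   vertex 1.8 3.0 0.6
   vertex 0.8 1.0 2.0
  endloop
 endfacet
 facet normal 0.269 -0.907 0.323
  outer loop
   vertex 2.0 1.0 1.0
   vertex 3.4 2.2 3.2
   vertex 0.8 1.0 2.0
  endloop
 endfacet
 facet normal -0.249 -0.921 -0.299
  outer loop
   vertex 2.0 1.0 1.0
   vertex 0.8 1.0 2.0
   vertex 1.0 1.4 0.6
  endloop
 endfacet
 facet normal 0.312 -0.156 -0.937
  outer loop
   vertex 2.0 1.0 1.0
   vertex 1.0 1.4 0.6
   vertex 1.8 3.0 0.6
  endloop
 endfacet
 facet normal -0.125 0.816 0.565
  outer loop
   vertex 3.2 3.0 2.0
   vertex 1.6 2.2 2.8
   vertex 3.4 2.2 3.2
  endloop
 endfacet
 facet normal -0.302 0.905 0.302
  outer loop
   vertex 3.2 3.0 2.0
   vertex 1.8 3.0 0.6
   vertex 1.6 2.2 2.8
  endloop
 endfacet
 facet normal 0.681 -0.077 -0.728
  outer loop
   vertex 2.8 2.4 1.6
   vertex 2.0 1.0 1.0
   vertex 1.8 3.0 0.6
  endloop
 endfacet
 facet normal 0.707 0.000 -0.707
  outer loop
   vertex 2.8 2.4 1.6
   vertex 1.8 3.0 0.6
   vertex 3.2 3.0 2.0
  endloop
 endfacet
 facet normal 0.867 -0.338 -0.367
  outer loop
   vertex 2.8 2.4 1.6
   vertex 3.4 2.2 3.2
   vertex 2.0 1.0 1.0
  endloop
 endfacet
 facet normal 0.868 -0.334 -0.367
  outer loop
   vertex 2.8 2.4 1.6
   vertex 3.2 3.0 2.0
   vertex 3.4 2.2 3.2
  endloop
 endfacet
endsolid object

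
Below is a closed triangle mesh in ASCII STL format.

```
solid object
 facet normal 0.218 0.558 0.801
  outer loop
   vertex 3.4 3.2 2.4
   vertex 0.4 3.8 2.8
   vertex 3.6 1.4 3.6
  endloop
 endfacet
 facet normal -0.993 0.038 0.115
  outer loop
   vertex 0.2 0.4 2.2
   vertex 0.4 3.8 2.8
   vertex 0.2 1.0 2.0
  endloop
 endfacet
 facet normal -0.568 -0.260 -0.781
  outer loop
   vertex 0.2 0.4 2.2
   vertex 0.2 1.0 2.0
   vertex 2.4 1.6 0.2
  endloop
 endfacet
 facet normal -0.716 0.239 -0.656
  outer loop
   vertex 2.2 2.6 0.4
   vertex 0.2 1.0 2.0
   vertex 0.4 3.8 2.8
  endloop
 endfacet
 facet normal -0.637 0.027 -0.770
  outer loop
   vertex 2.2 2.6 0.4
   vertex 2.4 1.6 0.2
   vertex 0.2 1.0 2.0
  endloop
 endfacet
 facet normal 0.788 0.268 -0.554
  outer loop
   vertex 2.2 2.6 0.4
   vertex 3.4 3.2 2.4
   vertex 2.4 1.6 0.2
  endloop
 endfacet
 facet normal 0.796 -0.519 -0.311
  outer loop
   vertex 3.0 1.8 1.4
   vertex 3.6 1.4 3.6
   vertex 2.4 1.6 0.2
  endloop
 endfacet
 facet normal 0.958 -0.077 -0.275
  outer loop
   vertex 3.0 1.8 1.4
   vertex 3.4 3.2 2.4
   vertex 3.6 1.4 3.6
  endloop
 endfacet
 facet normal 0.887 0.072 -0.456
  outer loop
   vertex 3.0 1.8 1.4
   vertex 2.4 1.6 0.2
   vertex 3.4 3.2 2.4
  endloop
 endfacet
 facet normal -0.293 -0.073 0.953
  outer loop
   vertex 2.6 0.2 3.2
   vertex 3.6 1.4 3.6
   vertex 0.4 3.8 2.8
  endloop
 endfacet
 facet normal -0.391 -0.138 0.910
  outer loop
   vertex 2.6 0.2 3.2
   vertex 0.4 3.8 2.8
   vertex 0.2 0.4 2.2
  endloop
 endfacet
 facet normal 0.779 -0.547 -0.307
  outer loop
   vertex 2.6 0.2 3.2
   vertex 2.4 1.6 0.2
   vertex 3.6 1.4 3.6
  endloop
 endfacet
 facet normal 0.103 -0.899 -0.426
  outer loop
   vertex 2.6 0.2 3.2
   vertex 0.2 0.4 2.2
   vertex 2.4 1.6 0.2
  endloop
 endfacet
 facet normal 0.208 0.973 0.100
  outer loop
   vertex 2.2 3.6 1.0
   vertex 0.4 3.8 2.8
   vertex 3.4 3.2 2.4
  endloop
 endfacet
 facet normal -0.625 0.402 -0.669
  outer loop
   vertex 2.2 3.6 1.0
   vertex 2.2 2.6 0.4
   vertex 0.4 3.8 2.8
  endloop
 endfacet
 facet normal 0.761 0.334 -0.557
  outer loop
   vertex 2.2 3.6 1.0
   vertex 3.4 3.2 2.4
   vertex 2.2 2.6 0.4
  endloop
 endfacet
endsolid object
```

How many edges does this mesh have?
24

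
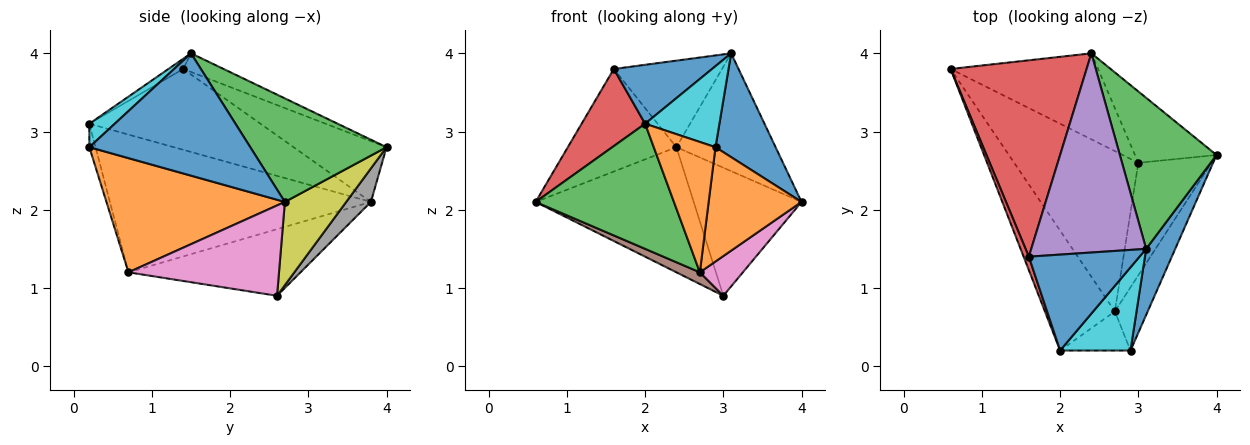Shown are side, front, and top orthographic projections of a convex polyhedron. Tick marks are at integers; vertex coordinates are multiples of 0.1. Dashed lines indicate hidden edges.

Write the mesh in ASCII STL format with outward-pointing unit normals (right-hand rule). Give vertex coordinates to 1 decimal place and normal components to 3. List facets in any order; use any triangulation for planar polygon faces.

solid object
 facet normal 0.914 -0.341 0.217
  outer loop
   vertex 3.1 1.5 4.0
   vertex 2.9 0.2 2.8
   vertex 4.0 2.7 2.1
  endloop
 endfacet
 facet normal 0.859 -0.447 -0.247
  outer loop
   vertex 2.7 0.7 1.2
   vertex 4.0 2.7 2.1
   vertex 2.9 0.2 2.8
  endloop
 endfacet
 facet normal 0.645 0.470 0.602
  outer loop
   vertex 2.4 4.0 2.8
   vertex 3.1 1.5 4.0
   vertex 4.0 2.7 2.1
  endloop
 endfacet
 facet normal -0.368 0.430 0.824
  outer loop
   vertex 1.6 1.4 3.8
   vertex 2.4 4.0 2.8
   vertex 0.6 3.8 2.1
  endloop
 endfacet
 facet normal -0.147 0.394 0.907
  outer loop
   vertex 1.6 1.4 3.8
   vertex 3.1 1.5 4.0
   vertex 2.4 4.0 2.8
  endloop
 endfacet
 facet normal -0.472 -0.064 -0.879
  outer loop
   vertex 3.0 2.6 0.9
   vertex 2.7 0.7 1.2
   vertex 0.6 3.8 2.1
  endloop
 endfacet
 facet normal 0.759 -0.217 -0.614
  outer loop
   vertex 3.0 2.6 0.9
   vertex 4.0 2.7 2.1
   vertex 2.7 0.7 1.2
  endloop
 endfacet
 facet normal 0.128 0.817 -0.562
  outer loop
   vertex 3.0 2.6 0.9
   vertex 0.6 3.8 2.1
   vertex 2.4 4.0 2.8
  endloop
 endfacet
 facet normal 0.445 0.782 -0.436
  outer loop
   vertex 3.0 2.6 0.9
   vertex 2.4 4.0 2.8
   vertex 4.0 2.7 2.1
  endloop
 endfacet
 facet normal 0.232 -0.679 0.697
  outer loop
   vertex 2.0 0.2 3.1
   vertex 2.9 0.2 2.8
   vertex 3.1 1.5 4.0
  endloop
 endfacet
 facet normal -0.078 -0.522 0.850
  outer loop
   vertex 2.0 0.2 3.1
   vertex 3.1 1.5 4.0
   vertex 1.6 1.4 3.8
  endloop
 endfacet
 facet normal -0.095 -0.953 -0.286
  outer loop
   vertex 2.0 0.2 3.1
   vertex 2.7 0.7 1.2
   vertex 2.9 0.2 2.8
  endloop
 endfacet
 facet normal -0.806 -0.427 -0.409
  outer loop
   vertex 2.0 0.2 3.1
   vertex 0.6 3.8 2.1
   vertex 2.7 0.7 1.2
  endloop
 endfacet
 facet normal -0.936 -0.347 0.060
  outer loop
   vertex 2.0 0.2 3.1
   vertex 1.6 1.4 3.8
   vertex 0.6 3.8 2.1
  endloop
 endfacet
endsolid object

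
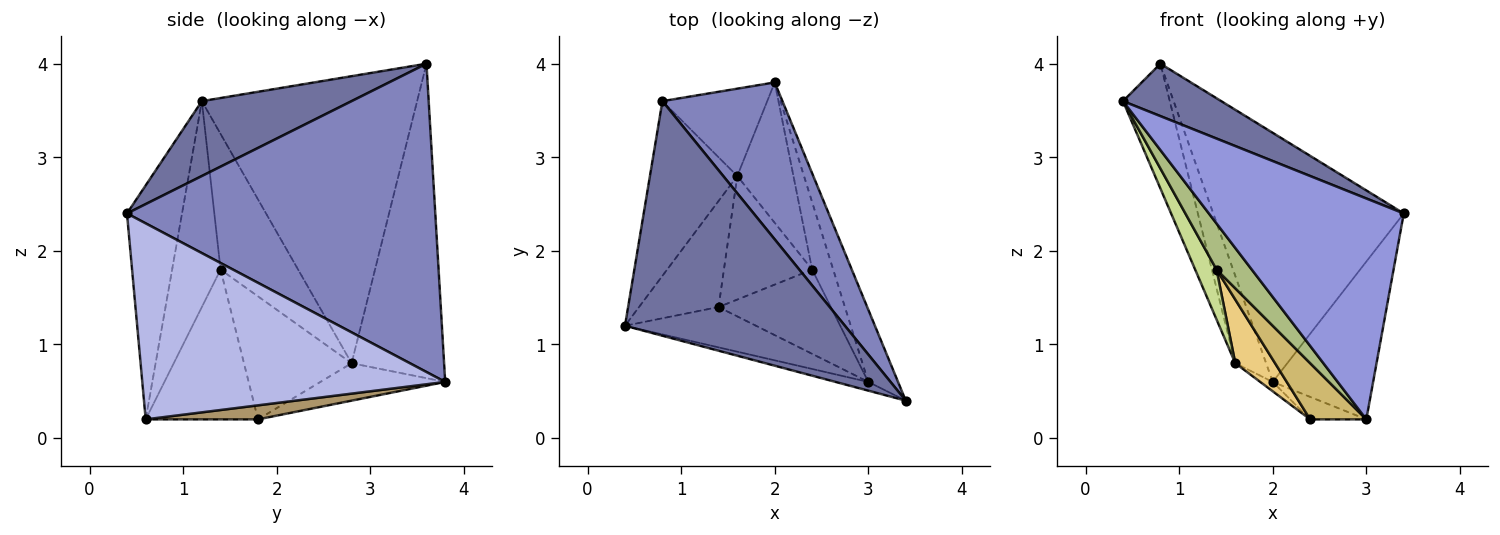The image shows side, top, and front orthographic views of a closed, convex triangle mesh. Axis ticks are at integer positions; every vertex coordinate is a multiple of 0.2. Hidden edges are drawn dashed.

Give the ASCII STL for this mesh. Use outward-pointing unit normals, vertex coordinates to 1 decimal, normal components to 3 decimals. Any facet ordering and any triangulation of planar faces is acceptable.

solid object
 facet normal 0.315 -0.207 0.926
  outer loop
   vertex 0.8 3.6 4.0
   vertex 0.4 1.2 3.6
   vertex 3.4 0.4 2.4
  endloop
 endfacet
 facet normal 0.808 0.499 0.314
  outer loop
   vertex 0.8 3.6 4.0
   vertex 3.4 0.4 2.4
   vertex 2.0 3.8 0.6
  endloop
 endfacet
 facet normal -0.272 -0.962 -0.038
  outer loop
   vertex 3.0 0.6 0.2
   vertex 3.4 0.4 2.4
   vertex 0.4 1.2 3.6
  endloop
 endfacet
 facet normal 0.940 0.311 -0.143
  outer loop
   vertex 3.0 0.6 0.2
   vertex 2.0 3.8 0.6
   vertex 3.4 0.4 2.4
  endloop
 endfacet
 facet normal -0.937 0.204 -0.285
  outer loop
   vertex 1.6 2.8 0.8
   vertex 0.4 1.2 3.6
   vertex 0.8 3.6 4.0
  endloop
 endfacet
 facet normal -0.719 -0.523 -0.458
  outer loop
   vertex 1.4 1.4 1.8
   vertex 3.0 0.6 0.2
   vertex 0.4 1.2 3.6
  endloop
 endfacet
 facet normal -0.839 -0.232 -0.492
  outer loop
   vertex 1.4 1.4 1.8
   vertex 0.4 1.2 3.6
   vertex 1.6 2.8 0.8
  endloop
 endfacet
 facet normal -0.554 0.055 -0.831
  outer loop
   vertex 2.4 1.8 0.2
   vertex 1.6 2.8 0.8
   vertex 2.0 3.8 0.6
  endloop
 endfacet
 facet normal 0.535 0.267 -0.802
  outer loop
   vertex 2.4 1.8 0.2
   vertex 2.0 3.8 0.6
   vertex 3.0 0.6 0.2
  endloop
 endfacet
 facet normal -0.743 -0.371 -0.557
  outer loop
   vertex 2.4 1.8 0.2
   vertex 3.0 0.6 0.2
   vertex 1.4 1.4 1.8
  endloop
 endfacet
 facet normal -0.778 -0.288 -0.558
  outer loop
   vertex 2.4 1.8 0.2
   vertex 1.4 1.4 1.8
   vertex 1.6 2.8 0.8
  endloop
 endfacet
 facet normal -0.905 0.302 -0.302
  outer loop
   vertex 1.6 2.8 0.8
   vertex 0.8 3.6 4.0
   vertex 2.0 3.8 0.6
  endloop
 endfacet
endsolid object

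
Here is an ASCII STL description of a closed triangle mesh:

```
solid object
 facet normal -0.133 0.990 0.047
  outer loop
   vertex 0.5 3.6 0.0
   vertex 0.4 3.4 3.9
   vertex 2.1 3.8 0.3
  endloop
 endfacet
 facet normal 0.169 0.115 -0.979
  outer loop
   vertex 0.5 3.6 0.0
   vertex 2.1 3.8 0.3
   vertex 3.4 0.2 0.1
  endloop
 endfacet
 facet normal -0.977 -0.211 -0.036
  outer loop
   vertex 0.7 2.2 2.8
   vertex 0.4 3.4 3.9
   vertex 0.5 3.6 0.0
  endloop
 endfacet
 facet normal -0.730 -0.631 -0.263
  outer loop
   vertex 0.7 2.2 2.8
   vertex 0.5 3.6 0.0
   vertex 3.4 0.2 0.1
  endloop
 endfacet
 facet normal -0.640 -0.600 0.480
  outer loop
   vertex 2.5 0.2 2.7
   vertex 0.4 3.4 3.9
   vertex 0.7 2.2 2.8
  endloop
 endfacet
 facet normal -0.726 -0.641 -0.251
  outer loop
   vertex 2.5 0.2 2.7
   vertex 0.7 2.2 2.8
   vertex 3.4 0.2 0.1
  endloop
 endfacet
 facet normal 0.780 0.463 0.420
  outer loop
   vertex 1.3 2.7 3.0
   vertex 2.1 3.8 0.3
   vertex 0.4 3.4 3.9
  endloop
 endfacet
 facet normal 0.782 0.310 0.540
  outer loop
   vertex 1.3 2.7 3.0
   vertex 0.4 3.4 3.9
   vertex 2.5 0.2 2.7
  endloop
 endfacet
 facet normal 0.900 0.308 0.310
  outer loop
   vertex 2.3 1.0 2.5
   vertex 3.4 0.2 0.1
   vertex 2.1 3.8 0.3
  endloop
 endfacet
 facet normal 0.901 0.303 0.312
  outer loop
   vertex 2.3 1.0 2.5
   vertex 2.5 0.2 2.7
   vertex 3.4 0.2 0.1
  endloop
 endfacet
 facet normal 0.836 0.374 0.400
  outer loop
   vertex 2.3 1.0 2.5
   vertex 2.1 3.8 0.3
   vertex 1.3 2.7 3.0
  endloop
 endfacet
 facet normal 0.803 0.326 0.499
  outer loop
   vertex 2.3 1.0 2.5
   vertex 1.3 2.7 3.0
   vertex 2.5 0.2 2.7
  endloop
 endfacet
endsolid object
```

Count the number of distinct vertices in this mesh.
8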